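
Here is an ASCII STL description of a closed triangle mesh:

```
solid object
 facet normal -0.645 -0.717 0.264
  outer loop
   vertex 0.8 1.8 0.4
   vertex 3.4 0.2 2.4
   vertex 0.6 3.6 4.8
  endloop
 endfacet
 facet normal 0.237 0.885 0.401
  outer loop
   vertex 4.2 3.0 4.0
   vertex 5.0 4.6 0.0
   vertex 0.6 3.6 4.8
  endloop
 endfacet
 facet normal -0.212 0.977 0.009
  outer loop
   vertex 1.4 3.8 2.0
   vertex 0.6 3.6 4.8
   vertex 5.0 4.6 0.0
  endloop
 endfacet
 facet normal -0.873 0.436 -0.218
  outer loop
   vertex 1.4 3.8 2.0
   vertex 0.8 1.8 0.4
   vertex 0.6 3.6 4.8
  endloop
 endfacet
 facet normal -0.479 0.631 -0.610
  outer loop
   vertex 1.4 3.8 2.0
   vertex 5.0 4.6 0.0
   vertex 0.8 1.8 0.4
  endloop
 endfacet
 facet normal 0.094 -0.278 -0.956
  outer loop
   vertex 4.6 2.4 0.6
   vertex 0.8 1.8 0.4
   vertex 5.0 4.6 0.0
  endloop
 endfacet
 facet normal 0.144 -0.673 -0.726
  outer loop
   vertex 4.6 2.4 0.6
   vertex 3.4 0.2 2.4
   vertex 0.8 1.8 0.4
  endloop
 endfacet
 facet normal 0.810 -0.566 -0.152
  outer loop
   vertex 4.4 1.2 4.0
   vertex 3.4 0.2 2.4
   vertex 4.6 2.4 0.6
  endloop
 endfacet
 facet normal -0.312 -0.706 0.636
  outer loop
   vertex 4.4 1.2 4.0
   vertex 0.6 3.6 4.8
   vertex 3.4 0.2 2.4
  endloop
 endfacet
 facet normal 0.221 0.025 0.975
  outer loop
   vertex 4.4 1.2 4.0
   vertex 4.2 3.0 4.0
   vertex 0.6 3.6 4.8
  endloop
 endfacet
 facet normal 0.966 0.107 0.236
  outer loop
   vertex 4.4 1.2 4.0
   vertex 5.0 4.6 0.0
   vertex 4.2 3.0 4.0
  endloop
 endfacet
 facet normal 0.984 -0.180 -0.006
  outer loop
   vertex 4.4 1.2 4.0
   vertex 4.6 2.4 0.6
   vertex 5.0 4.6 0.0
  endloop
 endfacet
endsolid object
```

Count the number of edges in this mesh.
18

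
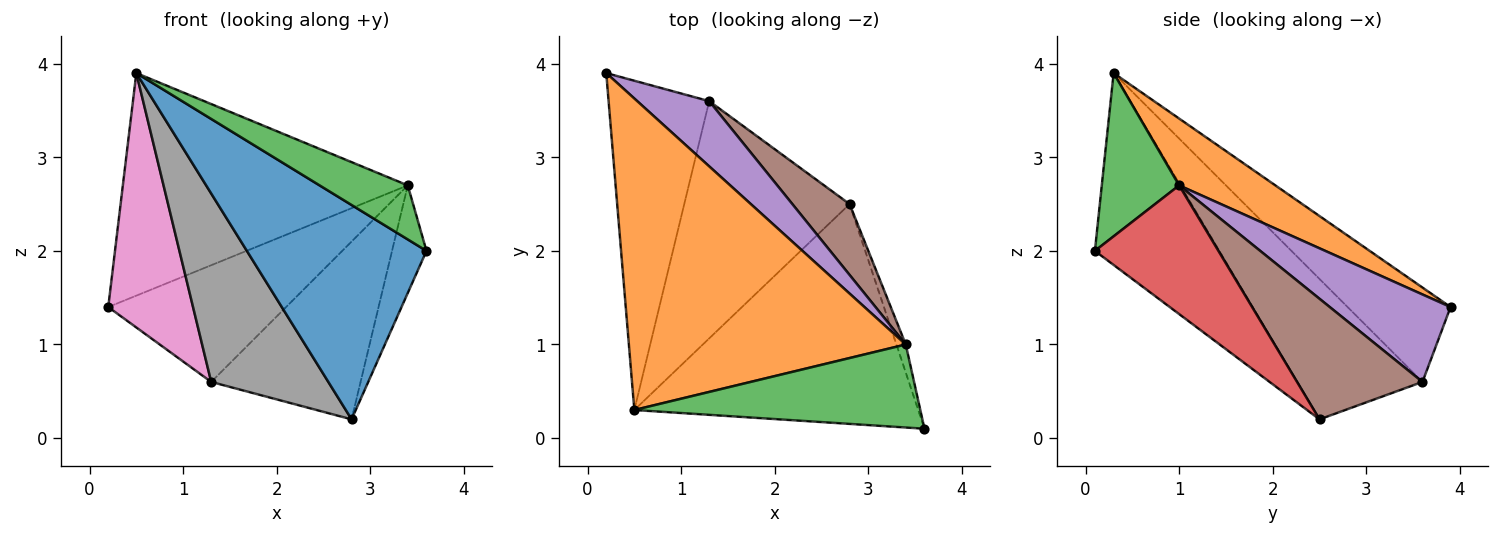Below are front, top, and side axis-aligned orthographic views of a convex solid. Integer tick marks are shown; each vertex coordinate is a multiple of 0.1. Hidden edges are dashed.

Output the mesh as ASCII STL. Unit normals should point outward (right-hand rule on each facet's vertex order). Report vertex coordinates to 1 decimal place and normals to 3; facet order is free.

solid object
 facet normal -0.436 -0.629 -0.644
  outer loop
   vertex 2.8 2.5 0.2
   vertex 3.6 0.1 2.0
   vertex 0.5 0.3 3.9
  endloop
 endfacet
 facet normal 0.193 0.570 0.798
  outer loop
   vertex 3.4 1.0 2.7
   vertex 0.2 3.9 1.4
   vertex 0.5 0.3 3.9
  endloop
 endfacet
 facet normal 0.432 -0.492 0.756
  outer loop
   vertex 3.4 1.0 2.7
   vertex 0.5 0.3 3.9
   vertex 3.6 0.1 2.0
  endloop
 endfacet
 facet normal 0.961 0.268 -0.070
  outer loop
   vertex 3.4 1.0 2.7
   vertex 3.6 0.1 2.0
   vertex 2.8 2.5 0.2
  endloop
 endfacet
 facet normal 0.510 0.751 0.420
  outer loop
   vertex 1.3 3.6 0.6
   vertex 0.2 3.9 1.4
   vertex 3.4 1.0 2.7
  endloop
 endfacet
 facet normal 0.615 0.733 0.292
  outer loop
   vertex 1.3 3.6 0.6
   vertex 3.4 1.0 2.7
   vertex 2.8 2.5 0.2
  endloop
 endfacet
 facet normal -0.596 -0.491 -0.635
  outer loop
   vertex 1.3 3.6 0.6
   vertex 0.5 0.3 3.9
   vertex 0.2 3.9 1.4
  endloop
 endfacet
 facet normal -0.554 -0.518 -0.652
  outer loop
   vertex 1.3 3.6 0.6
   vertex 2.8 2.5 0.2
   vertex 0.5 0.3 3.9
  endloop
 endfacet
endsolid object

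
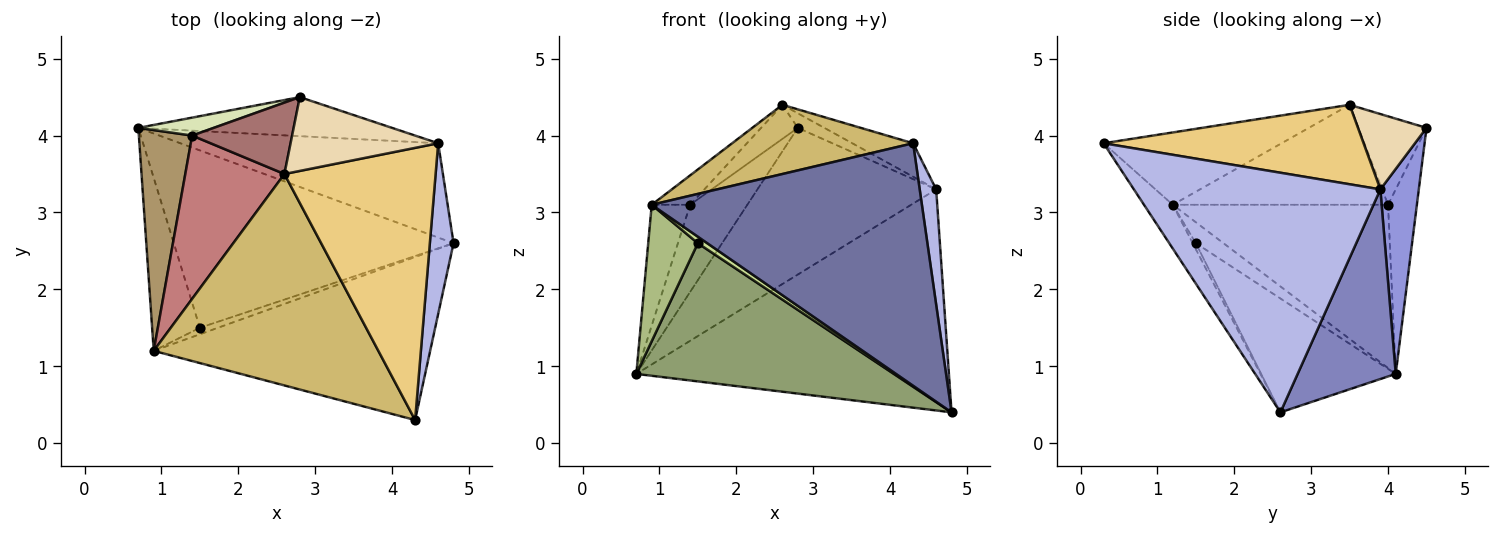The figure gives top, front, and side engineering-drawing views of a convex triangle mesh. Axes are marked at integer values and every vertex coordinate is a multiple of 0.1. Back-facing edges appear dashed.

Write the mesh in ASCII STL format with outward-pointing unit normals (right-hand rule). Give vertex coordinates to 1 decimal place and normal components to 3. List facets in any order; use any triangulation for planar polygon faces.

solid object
 facet normal -0.088 -0.827 -0.556
  outer loop
   vertex 0.9 1.2 3.1
   vertex 4.8 2.6 0.4
   vertex 4.3 0.3 3.9
  endloop
 endfacet
 facet normal 0.277 0.884 -0.377
  outer loop
   vertex 4.6 3.9 3.3
   vertex 4.8 2.6 0.4
   vertex 0.7 4.1 0.9
  endloop
 endfacet
 facet normal 0.203 0.946 -0.252
  outer loop
   vertex 4.6 3.9 3.3
   vertex 0.7 4.1 0.9
   vertex 2.8 4.5 4.1
  endloop
 endfacet
 facet normal 0.993 -0.066 0.098
  outer loop
   vertex 4.6 3.9 3.3
   vertex 4.3 0.3 3.9
   vertex 4.8 2.6 0.4
  endloop
 endfacet
 facet normal -0.306 -0.585 -0.751
  outer loop
   vertex 1.5 1.5 2.6
   vertex 0.7 4.1 0.9
   vertex 4.8 2.6 0.4
  endloop
 endfacet
 facet normal -0.326 -0.586 -0.742
  outer loop
   vertex 1.5 1.5 2.6
   vertex 0.9 1.2 3.1
   vertex 0.7 4.1 0.9
  endloop
 endfacet
 facet normal -0.229 -0.688 -0.688
  outer loop
   vertex 1.5 1.5 2.6
   vertex 4.8 2.6 0.4
   vertex 0.9 1.2 3.1
  endloop
 endfacet
 facet normal -0.443 0.878 0.181
  outer loop
   vertex 1.4 4.0 3.1
   vertex 2.8 4.5 4.1
   vertex 0.7 4.1 0.9
  endloop
 endfacet
 facet normal -0.937 0.167 0.306
  outer loop
   vertex 1.4 4.0 3.1
   vertex 0.7 4.1 0.9
   vertex 0.9 1.2 3.1
  endloop
 endfacet
 facet normal -0.293 -0.297 0.909
  outer loop
   vertex 2.6 3.5 4.4
   vertex 0.9 1.2 3.1
   vertex 4.3 0.3 3.9
  endloop
 endfacet
 facet normal 0.462 0.108 0.880
  outer loop
   vertex 2.6 3.5 4.4
   vertex 4.3 0.3 3.9
   vertex 4.6 3.9 3.3
  endloop
 endfacet
 facet normal 0.448 0.174 0.877
  outer loop
   vertex 2.6 3.5 4.4
   vertex 4.6 3.9 3.3
   vertex 2.8 4.5 4.1
  endloop
 endfacet
 facet normal -0.624 0.336 0.705
  outer loop
   vertex 2.6 3.5 4.4
   vertex 2.8 4.5 4.1
   vertex 1.4 4.0 3.1
  endloop
 endfacet
 facet normal -0.704 0.126 0.699
  outer loop
   vertex 2.6 3.5 4.4
   vertex 1.4 4.0 3.1
   vertex 0.9 1.2 3.1
  endloop
 endfacet
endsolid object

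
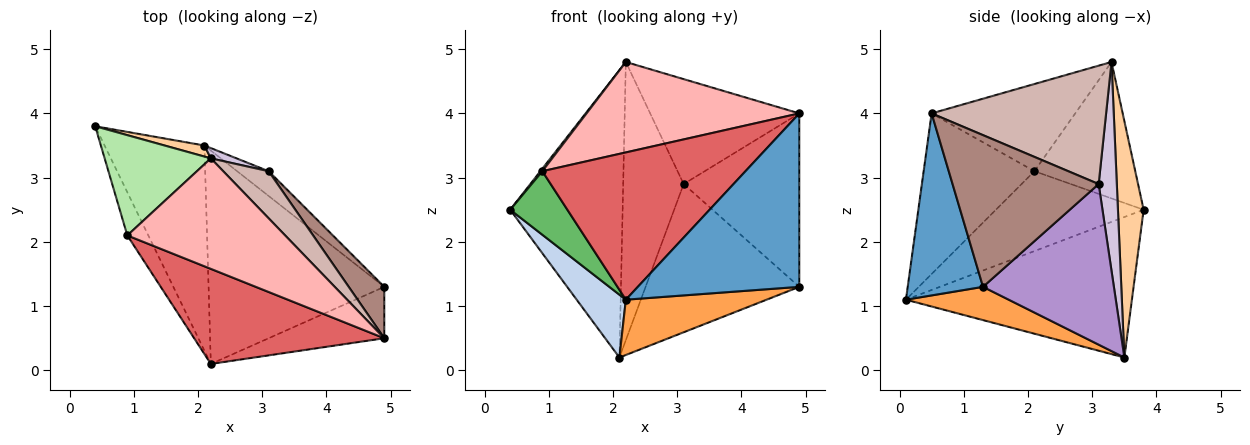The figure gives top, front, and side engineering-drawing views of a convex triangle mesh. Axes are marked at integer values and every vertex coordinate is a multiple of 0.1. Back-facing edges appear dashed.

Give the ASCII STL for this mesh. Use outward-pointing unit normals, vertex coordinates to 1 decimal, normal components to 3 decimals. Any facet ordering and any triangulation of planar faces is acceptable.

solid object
 facet normal 0.408 -0.875 -0.259
  outer loop
   vertex 4.9 0.5 4.0
   vertex 2.2 0.1 1.1
   vertex 4.9 1.3 1.3
  endloop
 endfacet
 facet normal -0.803 -0.175 -0.570
  outer loop
   vertex 2.1 3.5 0.2
   vertex 2.2 0.1 1.1
   vertex 0.4 3.8 2.5
  endloop
 endfacet
 facet normal 0.180 -0.247 -0.952
  outer loop
   vertex 2.1 3.5 0.2
   vertex 4.9 1.3 1.3
   vertex 2.2 0.1 1.1
  endloop
 endfacet
 facet normal 0.223 0.974 0.038
  outer loop
   vertex 2.1 3.5 0.2
   vertex 0.4 3.8 2.5
   vertex 2.2 3.3 4.8
  endloop
 endfacet
 facet normal -0.906 -0.350 -0.238
  outer loop
   vertex 0.9 2.1 3.1
   vertex 0.4 3.8 2.5
   vertex 2.2 0.1 1.1
  endloop
 endfacet
 facet normal -0.789 -0.015 0.614
  outer loop
   vertex 0.9 2.1 3.1
   vertex 2.2 3.3 4.8
   vertex 0.4 3.8 2.5
  endloop
 endfacet
 facet normal -0.416 -0.764 0.493
  outer loop
   vertex 0.9 2.1 3.1
   vertex 2.2 0.1 1.1
   vertex 4.9 0.5 4.0
  endloop
 endfacet
 facet normal -0.393 -0.582 0.712
  outer loop
   vertex 0.9 2.1 3.1
   vertex 4.9 0.5 4.0
   vertex 2.2 3.3 4.8
  endloop
 endfacet
 facet normal 0.643 0.755 -0.126
  outer loop
   vertex 3.1 3.1 2.9
   vertex 4.9 1.3 1.3
   vertex 2.1 3.5 0.2
  endloop
 endfacet
 facet normal 0.287 0.957 0.035
  outer loop
   vertex 3.1 3.1 2.9
   vertex 2.1 3.5 0.2
   vertex 2.2 3.3 4.8
  endloop
 endfacet
 facet normal 0.771 0.610 0.181
  outer loop
   vertex 3.1 3.1 2.9
   vertex 4.9 0.5 4.0
   vertex 4.9 1.3 1.3
  endloop
 endfacet
 facet normal 0.730 0.624 0.280
  outer loop
   vertex 3.1 3.1 2.9
   vertex 2.2 3.3 4.8
   vertex 4.9 0.5 4.0
  endloop
 endfacet
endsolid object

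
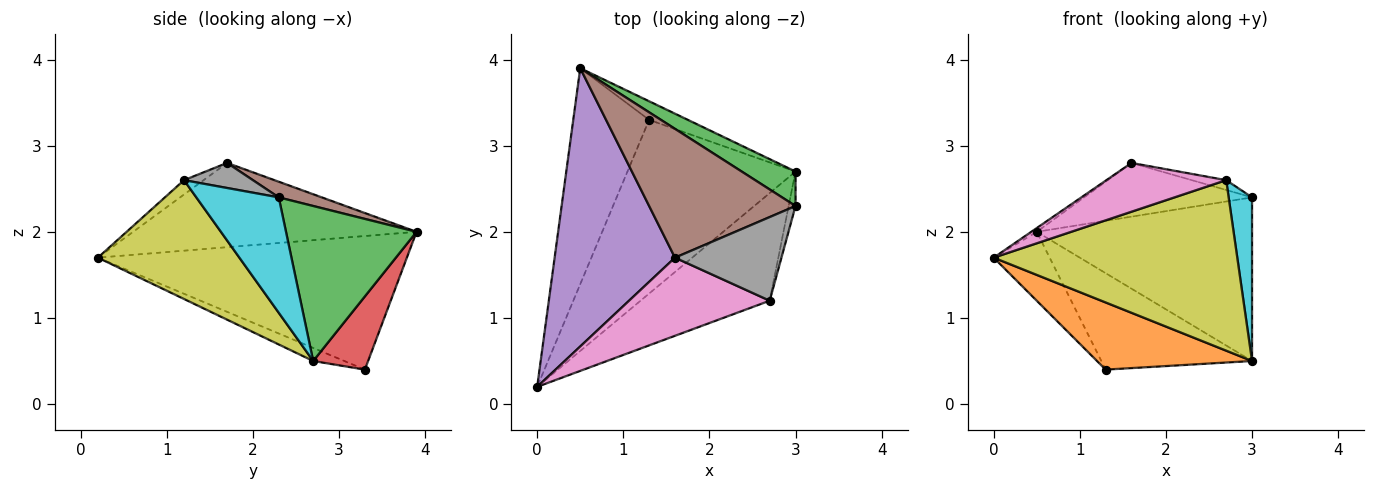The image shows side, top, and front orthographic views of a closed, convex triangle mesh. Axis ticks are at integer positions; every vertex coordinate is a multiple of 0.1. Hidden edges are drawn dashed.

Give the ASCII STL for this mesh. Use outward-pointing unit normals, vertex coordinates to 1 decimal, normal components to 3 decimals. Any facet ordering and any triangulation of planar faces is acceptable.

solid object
 facet normal -0.859 0.156 -0.488
  outer loop
   vertex 1.3 3.3 0.4
   vertex 0.0 0.2 1.7
   vertex 0.5 3.9 2.0
  endloop
 endfacet
 facet normal -0.072 -0.360 -0.930
  outer loop
   vertex 3.0 2.7 0.5
   vertex 0.0 0.2 1.7
   vertex 1.3 3.3 0.4
  endloop
 endfacet
 facet normal 0.510 0.842 0.177
  outer loop
   vertex 3.0 2.7 0.5
   vertex 0.5 3.9 2.0
   vertex 3.0 2.3 2.4
  endloop
 endfacet
 facet normal 0.337 0.925 -0.178
  outer loop
   vertex 3.0 2.7 0.5
   vertex 1.3 3.3 0.4
   vertex 0.5 3.9 2.0
  endloop
 endfacet
 facet normal -0.574 0.011 0.819
  outer loop
   vertex 1.6 1.7 2.8
   vertex 0.5 3.9 2.0
   vertex 0.0 0.2 1.7
  endloop
 endfacet
 facet normal 0.098 0.383 0.918
  outer loop
   vertex 1.6 1.7 2.8
   vertex 3.0 2.3 2.4
   vertex 0.5 3.9 2.0
  endloop
 endfacet
 facet normal -0.086 -0.528 0.845
  outer loop
   vertex 2.7 1.2 2.6
   vertex 1.6 1.7 2.8
   vertex 0.0 0.2 1.7
  endloop
 endfacet
 facet normal 0.228 0.114 0.967
  outer loop
   vertex 2.7 1.2 2.6
   vertex 3.0 2.3 2.4
   vertex 1.6 1.7 2.8
  endloop
 endfacet
 facet normal 0.441 -0.759 -0.479
  outer loop
   vertex 2.7 1.2 2.6
   vertex 0.0 0.2 1.7
   vertex 3.0 2.7 0.5
  endloop
 endfacet
 facet normal 0.960 -0.272 -0.057
  outer loop
   vertex 2.7 1.2 2.6
   vertex 3.0 2.7 0.5
   vertex 3.0 2.3 2.4
  endloop
 endfacet
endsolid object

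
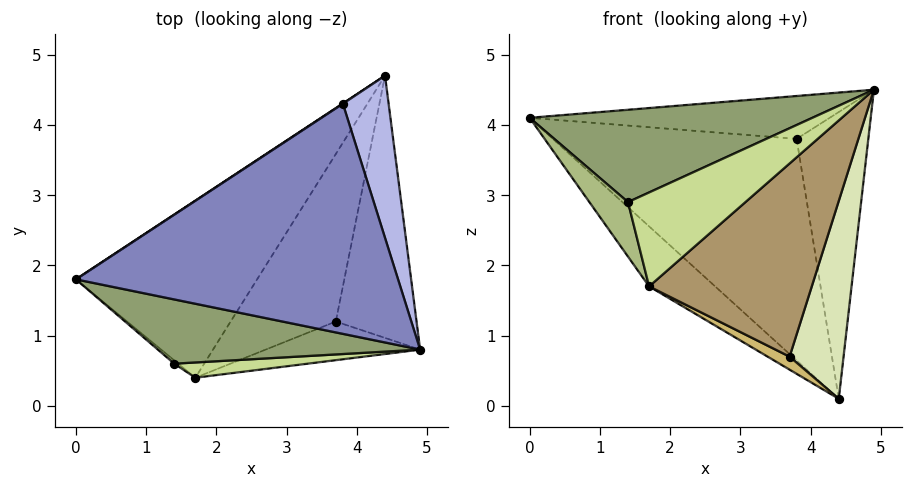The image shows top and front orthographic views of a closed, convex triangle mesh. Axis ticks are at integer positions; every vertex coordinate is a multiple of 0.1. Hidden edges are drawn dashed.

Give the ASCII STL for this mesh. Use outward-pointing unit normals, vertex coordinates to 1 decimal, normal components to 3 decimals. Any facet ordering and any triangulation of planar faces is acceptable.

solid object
 facet normal -0.731 0.219 -0.646
  outer loop
   vertex 1.7 0.4 1.7
   vertex 0.0 1.8 4.1
   vertex 4.4 4.7 0.1
  endloop
 endfacet
 facet normal -0.043 0.183 0.982
  outer loop
   vertex 3.8 4.3 3.8
   vertex 0.0 1.8 4.1
   vertex 4.9 0.8 4.5
  endloop
 endfacet
 facet normal -0.550 0.835 0.001
  outer loop
   vertex 3.8 4.3 3.8
   vertex 4.4 4.7 0.1
   vertex 0.0 1.8 4.1
  endloop
 endfacet
 facet normal 0.926 0.328 0.186
  outer loop
   vertex 3.8 4.3 3.8
   vertex 4.9 0.8 4.5
   vertex 4.4 4.7 0.1
  endloop
 endfacet
 facet normal -0.209 -0.803 0.558
  outer loop
   vertex 1.4 0.6 2.9
   vertex 4.9 0.8 4.5
   vertex 0.0 1.8 4.1
  endloop
 endfacet
 facet normal -0.672 -0.739 -0.045
  outer loop
   vertex 1.4 0.6 2.9
   vertex 0.0 1.8 4.1
   vertex 1.7 0.4 1.7
  endloop
 endfacet
 facet normal -0.017 -0.987 0.160
  outer loop
   vertex 1.4 0.6 2.9
   vertex 1.7 0.4 1.7
   vertex 4.9 0.8 4.5
  endloop
 endfacet
 facet normal 0.919 -0.238 -0.315
  outer loop
   vertex 3.7 1.2 0.7
   vertex 4.4 4.7 0.1
   vertex 4.9 0.8 4.5
  endloop
 endfacet
 facet normal 0.282 -0.941 -0.188
  outer loop
   vertex 3.7 1.2 0.7
   vertex 4.9 0.8 4.5
   vertex 1.7 0.4 1.7
  endloop
 endfacet
 facet normal -0.424 -0.070 -0.903
  outer loop
   vertex 3.7 1.2 0.7
   vertex 1.7 0.4 1.7
   vertex 4.4 4.7 0.1
  endloop
 endfacet
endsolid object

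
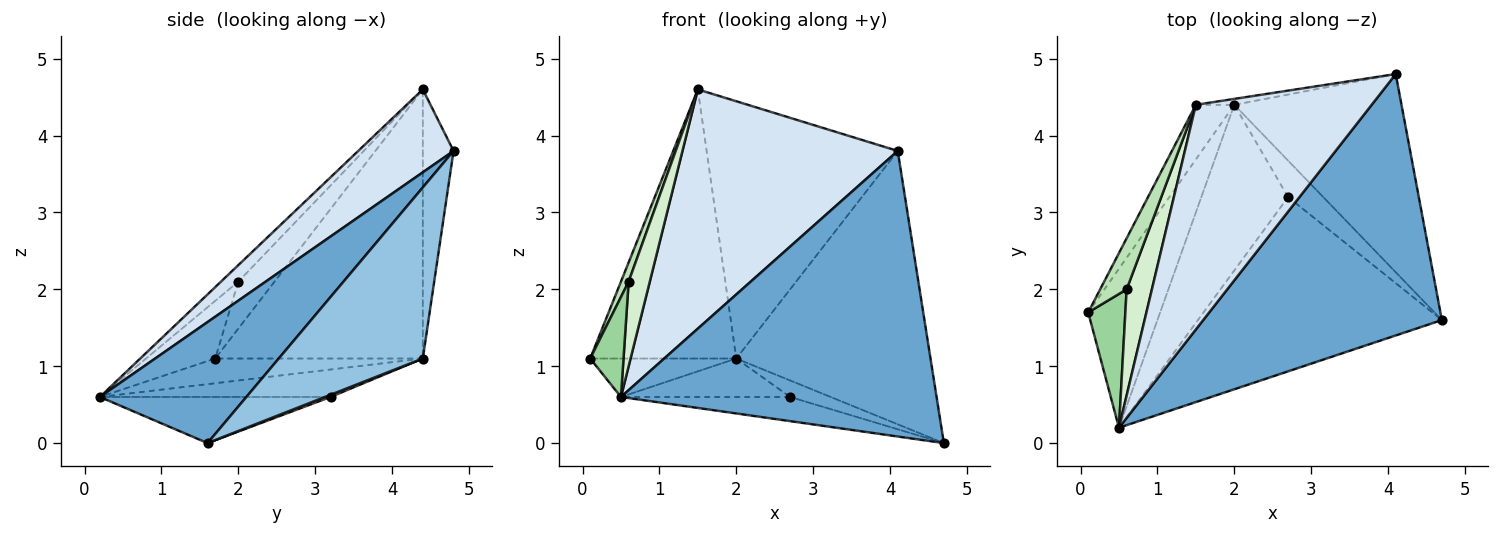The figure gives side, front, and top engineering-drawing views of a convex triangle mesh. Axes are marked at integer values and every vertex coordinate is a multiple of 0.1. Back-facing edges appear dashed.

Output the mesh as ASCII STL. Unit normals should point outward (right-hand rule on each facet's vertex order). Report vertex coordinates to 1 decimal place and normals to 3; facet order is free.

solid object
 facet normal 0.324 -0.698 0.639
  outer loop
   vertex 0.5 0.2 0.6
   vertex 4.7 1.6 0.0
   vertex 4.1 4.8 3.8
  endloop
 endfacet
 facet normal 0.515 0.694 -0.503
  outer loop
   vertex 2.0 4.4 1.1
   vertex 4.1 4.8 3.8
   vertex 4.7 1.6 0.0
  endloop
 endfacet
 facet normal -0.317 0.223 -0.922
  outer loop
   vertex 2.0 4.4 1.1
   vertex 0.5 0.2 0.6
   vertex 0.1 1.7 1.1
  endloop
 endfacet
 facet normal 0.307 -0.694 0.652
  outer loop
   vertex 1.5 4.4 4.6
   vertex 0.5 0.2 0.6
   vertex 4.1 4.8 3.8
  endloop
 endfacet
 facet normal -0.812 0.572 -0.116
  outer loop
   vertex 1.5 4.4 4.6
   vertex 2.0 4.4 1.1
   vertex 0.1 1.7 1.1
  endloop
 endfacet
 facet normal -0.159 0.987 -0.023
  outer loop
   vertex 1.5 4.4 4.6
   vertex 4.1 4.8 3.8
   vertex 2.0 4.4 1.1
  endloop
 endfacet
 facet normal -0.184 0.135 -0.974
  outer loop
   vertex 2.7 3.2 0.6
   vertex 4.7 1.6 0.0
   vertex 0.5 0.2 0.6
  endloop
 endfacet
 facet normal 0.057 0.412 -0.909
  outer loop
   vertex 2.7 3.2 0.6
   vertex 2.0 4.4 1.1
   vertex 4.7 1.6 0.0
  endloop
 endfacet
 facet normal -0.295 0.216 -0.931
  outer loop
   vertex 2.7 3.2 0.6
   vertex 0.5 0.2 0.6
   vertex 2.0 4.4 1.1
  endloop
 endfacet
 facet normal -0.779 -0.375 0.502
  outer loop
   vertex 0.6 2.0 2.1
   vertex 0.1 1.7 1.1
   vertex 0.5 0.2 0.6
  endloop
 endfacet
 facet normal -0.857 -0.182 0.483
  outer loop
   vertex 0.6 2.0 2.1
   vertex 1.5 4.4 4.6
   vertex 0.1 1.7 1.1
  endloop
 endfacet
 facet normal -0.454 -0.555 0.697
  outer loop
   vertex 0.6 2.0 2.1
   vertex 0.5 0.2 0.6
   vertex 1.5 4.4 4.6
  endloop
 endfacet
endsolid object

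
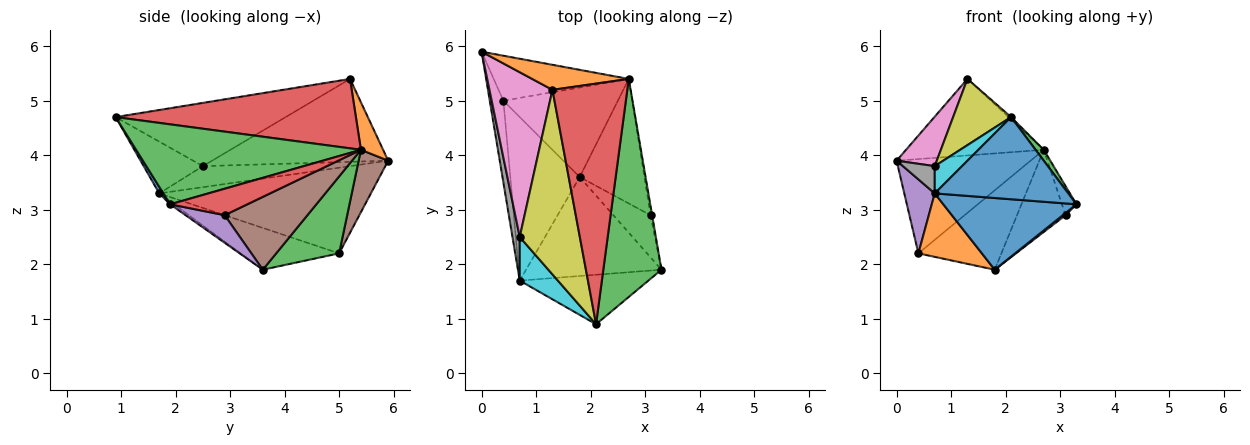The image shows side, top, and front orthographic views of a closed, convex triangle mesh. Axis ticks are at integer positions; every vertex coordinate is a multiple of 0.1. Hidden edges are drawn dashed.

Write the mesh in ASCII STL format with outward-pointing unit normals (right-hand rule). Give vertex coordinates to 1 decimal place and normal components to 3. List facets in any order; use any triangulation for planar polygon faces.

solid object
 facet normal 0.026 -0.856 -0.516
  outer loop
   vertex 0.7 1.7 3.3
   vertex 3.3 1.9 3.1
   vertex 2.1 0.9 4.7
  endloop
 endfacet
 facet normal 0.151 0.939 0.307
  outer loop
   vertex 2.7 5.4 4.1
   vertex 0.0 5.9 3.9
   vertex 1.3 5.2 5.4
  endloop
 endfacet
 facet normal 0.808 -0.029 0.588
  outer loop
   vertex 2.7 5.4 4.1
   vertex 2.1 0.9 4.7
   vertex 3.3 1.9 3.1
  endloop
 endfacet
 facet normal 0.680 0.007 0.733
  outer loop
   vertex 2.7 5.4 4.1
   vertex 1.3 5.2 5.4
   vertex 2.1 0.9 4.7
  endloop
 endfacet
 facet normal -0.978 -0.141 -0.156
  outer loop
   vertex 0.4 5.0 2.2
   vertex 0.7 1.7 3.3
   vertex 0.0 5.9 3.9
  endloop
 endfacet
 facet normal 0.195 0.885 -0.423
  outer loop
   vertex 0.4 5.0 2.2
   vertex 0.0 5.9 3.9
   vertex 2.7 5.4 4.1
  endloop
 endfacet
 facet normal -0.783 -0.179 0.595
  outer loop
   vertex 0.7 2.5 3.8
   vertex 1.3 5.2 5.4
   vertex 0.0 5.9 3.9
  endloop
 endfacet
 facet normal -0.926 -0.200 0.320
  outer loop
   vertex 0.7 2.5 3.8
   vertex 0.0 5.9 3.9
   vertex 0.7 1.7 3.3
  endloop
 endfacet
 facet normal -0.704 -0.240 0.669
  outer loop
   vertex 0.7 2.5 3.8
   vertex 2.1 0.9 4.7
   vertex 1.3 5.2 5.4
  endloop
 endfacet
 facet normal -0.755 -0.348 0.556
  outer loop
   vertex 0.7 2.5 3.8
   vertex 0.7 1.7 3.3
   vertex 2.1 0.9 4.7
  endloop
 endfacet
 facet normal -0.017 -0.587 -0.810
  outer loop
   vertex 1.8 3.6 1.9
   vertex 3.3 1.9 3.1
   vertex 0.7 1.7 3.3
  endloop
 endfacet
 facet normal -0.490 -0.315 -0.813
  outer loop
   vertex 1.8 3.6 1.9
   vertex 0.7 1.7 3.3
   vertex 0.4 5.0 2.2
  endloop
 endfacet
 facet normal 0.449 0.593 -0.669
  outer loop
   vertex 1.8 3.6 1.9
   vertex 0.4 5.0 2.2
   vertex 2.7 5.4 4.1
  endloop
 endfacet
 facet normal 0.981 0.185 -0.058
  outer loop
   vertex 3.1 2.9 2.9
   vertex 2.7 5.4 4.1
   vertex 3.3 1.9 3.1
  endloop
 endfacet
 facet normal 0.595 -0.042 -0.803
  outer loop
   vertex 3.1 2.9 2.9
   vertex 3.3 1.9 3.1
   vertex 1.8 3.6 1.9
  endloop
 endfacet
 facet normal 0.684 0.402 -0.609
  outer loop
   vertex 3.1 2.9 2.9
   vertex 1.8 3.6 1.9
   vertex 2.7 5.4 4.1
  endloop
 endfacet
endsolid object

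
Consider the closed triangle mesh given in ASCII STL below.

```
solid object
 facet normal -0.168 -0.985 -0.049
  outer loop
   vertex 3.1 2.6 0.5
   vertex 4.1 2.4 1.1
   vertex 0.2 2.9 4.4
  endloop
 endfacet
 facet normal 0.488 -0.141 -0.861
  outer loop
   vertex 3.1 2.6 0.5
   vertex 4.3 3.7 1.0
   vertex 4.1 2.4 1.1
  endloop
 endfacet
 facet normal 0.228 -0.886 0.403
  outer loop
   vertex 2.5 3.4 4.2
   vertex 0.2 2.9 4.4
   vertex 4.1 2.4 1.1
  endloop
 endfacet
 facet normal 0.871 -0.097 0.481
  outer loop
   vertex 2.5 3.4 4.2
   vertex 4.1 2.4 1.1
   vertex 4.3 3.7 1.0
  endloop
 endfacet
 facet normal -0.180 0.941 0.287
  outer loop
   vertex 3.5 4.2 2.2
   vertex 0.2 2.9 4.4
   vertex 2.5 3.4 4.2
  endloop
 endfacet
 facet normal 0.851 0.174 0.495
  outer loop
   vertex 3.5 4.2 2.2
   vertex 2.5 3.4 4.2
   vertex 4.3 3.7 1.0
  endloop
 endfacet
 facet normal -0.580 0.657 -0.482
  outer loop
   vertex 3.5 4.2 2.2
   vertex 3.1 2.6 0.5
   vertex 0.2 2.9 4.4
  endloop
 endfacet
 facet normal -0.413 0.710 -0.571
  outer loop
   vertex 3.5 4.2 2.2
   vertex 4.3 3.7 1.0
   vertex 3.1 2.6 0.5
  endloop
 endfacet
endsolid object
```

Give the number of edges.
12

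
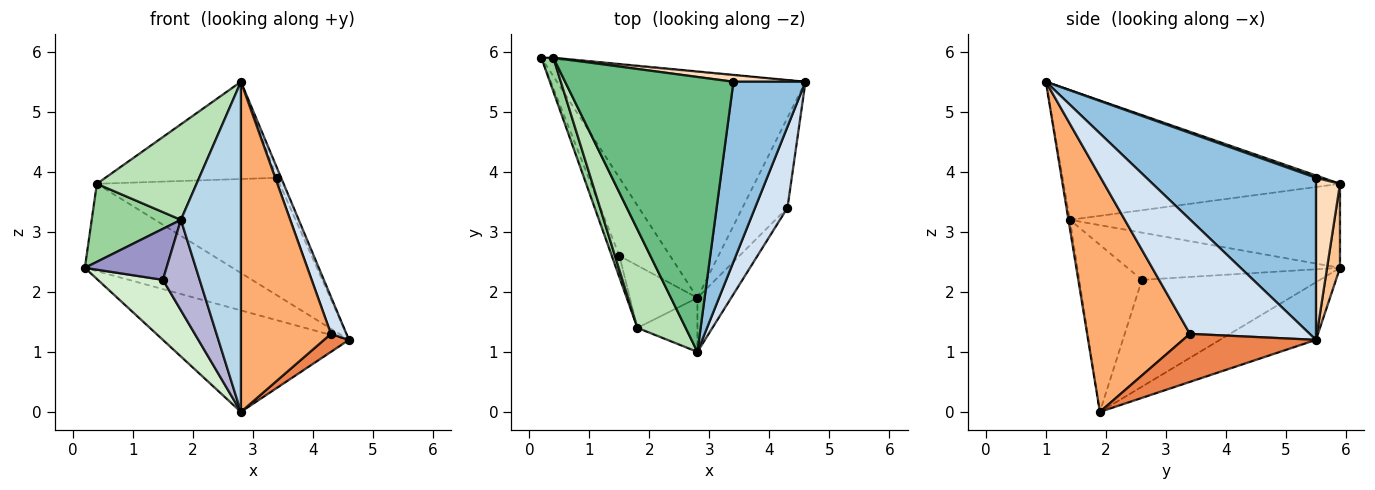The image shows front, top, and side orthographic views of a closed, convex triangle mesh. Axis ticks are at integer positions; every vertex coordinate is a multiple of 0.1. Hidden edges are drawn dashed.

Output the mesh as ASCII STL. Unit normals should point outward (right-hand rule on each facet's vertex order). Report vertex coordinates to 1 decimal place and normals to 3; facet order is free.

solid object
 facet normal -0.207 0.401 -0.892
  outer loop
   vertex 2.8 1.9 0.0
   vertex 0.2 5.9 2.4
   vertex 4.6 5.5 1.2
  endloop
 endfacet
 facet normal 0.914 0.023 0.406
  outer loop
   vertex 3.4 5.5 3.9
   vertex 2.8 1.0 5.5
   vertex 4.6 5.5 1.2
  endloop
 endfacet
 facet normal -0.023 -0.987 -0.161
  outer loop
   vertex 1.8 1.4 3.2
   vertex 2.8 1.9 0.0
   vertex 2.8 1.0 5.5
  endloop
 endfacet
 facet normal 0.955 -0.124 0.270
  outer loop
   vertex 4.3 3.4 1.3
   vertex 4.6 5.5 1.2
   vertex 2.8 1.0 5.5
  endloop
 endfacet
 facet normal 0.723 -0.136 -0.678
  outer loop
   vertex 4.3 3.4 1.3
   vertex 2.8 1.9 0.0
   vertex 4.6 5.5 1.2
  endloop
 endfacet
 facet normal 0.748 -0.655 -0.107
  outer loop
   vertex 4.3 3.4 1.3
   vertex 2.8 1.0 5.5
   vertex 2.8 1.9 0.0
  endloop
 endfacet
 facet normal 0.087 0.996 -0.012
  outer loop
   vertex 0.4 5.9 3.8
   vertex 4.6 5.5 1.2
   vertex 0.2 5.9 2.4
  endloop
 endfacet
 facet normal 0.130 0.990 0.058
  outer loop
   vertex 0.4 5.9 3.8
   vertex 3.4 5.5 3.9
   vertex 4.6 5.5 1.2
  endloop
 endfacet
 facet normal 0.013 0.333 0.943
  outer loop
   vertex 0.4 5.9 3.8
   vertex 2.8 1.0 5.5
   vertex 3.4 5.5 3.9
  endloop
 endfacet
 facet normal -0.941 -0.311 0.134
  outer loop
   vertex 0.4 5.9 3.8
   vertex 0.2 5.9 2.4
   vertex 1.8 1.4 3.2
  endloop
 endfacet
 facet normal -0.888 -0.320 0.330
  outer loop
   vertex 0.4 5.9 3.8
   vertex 1.8 1.4 3.2
   vertex 2.8 1.0 5.5
  endloop
 endfacet
 facet normal -0.858 -0.313 -0.407
  outer loop
   vertex 1.5 2.6 2.2
   vertex 0.2 5.9 2.4
   vertex 2.8 1.9 0.0
  endloop
 endfacet
 facet normal -0.923 -0.355 -0.149
  outer loop
   vertex 1.5 2.6 2.2
   vertex 1.8 1.4 3.2
   vertex 0.2 5.9 2.4
  endloop
 endfacet
 facet normal -0.814 -0.478 -0.329
  outer loop
   vertex 1.5 2.6 2.2
   vertex 2.8 1.9 0.0
   vertex 1.8 1.4 3.2
  endloop
 endfacet
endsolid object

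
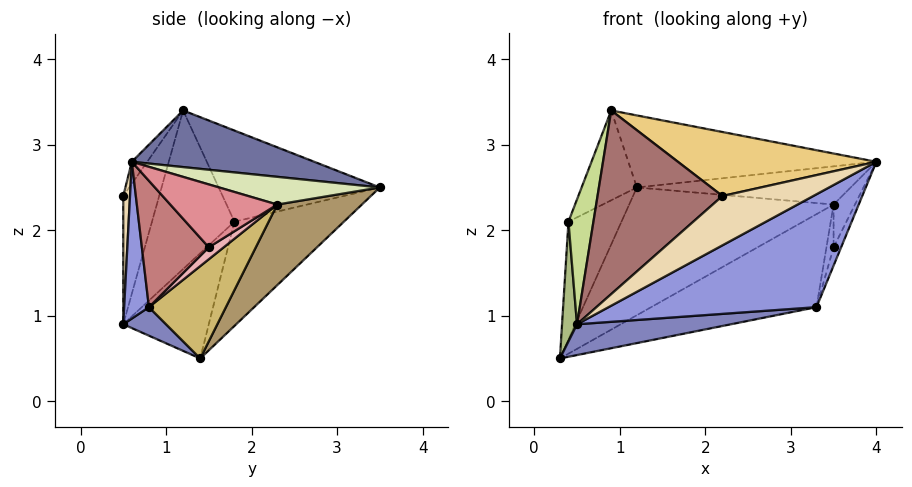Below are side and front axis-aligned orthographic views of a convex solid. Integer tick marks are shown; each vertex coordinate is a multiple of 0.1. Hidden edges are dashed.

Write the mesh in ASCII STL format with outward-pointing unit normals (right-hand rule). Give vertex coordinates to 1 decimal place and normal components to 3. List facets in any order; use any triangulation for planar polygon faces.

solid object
 facet normal 0.240 0.326 0.914
  outer loop
   vertex 0.9 1.2 3.4
   vertex 4.0 0.6 2.8
   vertex 1.2 3.5 2.5
  endloop
 endfacet
 facet normal 0.107 -0.384 -0.917
  outer loop
   vertex 0.5 0.5 0.9
   vertex 0.3 1.4 0.5
   vertex 3.3 0.8 1.1
  endloop
 endfacet
 facet normal 0.117 -0.980 -0.163
  outer loop
   vertex 0.5 0.5 0.9
   vertex 3.3 0.8 1.1
   vertex 4.0 0.6 2.8
  endloop
 endfacet
 facet normal -0.899 0.435 -0.053
  outer loop
   vertex 0.4 1.8 2.1
   vertex 1.2 3.5 2.5
   vertex 0.3 1.4 0.5
  endloop
 endfacet
 facet normal -0.841 0.289 0.457
  outer loop
   vertex 0.4 1.8 2.1
   vertex 0.9 1.2 3.4
   vertex 1.2 3.5 2.5
  endloop
 endfacet
 facet normal -0.980 -0.171 0.104
  outer loop
   vertex 0.4 1.8 2.1
   vertex 0.3 1.4 0.5
   vertex 0.5 0.5 0.9
  endloop
 endfacet
 facet normal -0.932 -0.282 0.228
  outer loop
   vertex 0.4 1.8 2.1
   vertex 0.5 0.5 0.9
   vertex 0.9 1.2 3.4
  endloop
 endfacet
 facet normal 0.257 0.341 0.904
  outer loop
   vertex 3.5 2.3 2.3
   vertex 1.2 3.5 2.5
   vertex 4.0 0.6 2.8
  endloop
 endfacet
 facet normal 0.252 0.609 -0.752
  outer loop
   vertex 3.5 2.3 2.3
   vertex 0.3 1.4 0.5
   vertex 1.2 3.5 2.5
  endloop
 endfacet
 facet normal 0.270 0.579 -0.769
  outer loop
   vertex 3.5 2.3 2.3
   vertex 3.3 0.8 1.1
   vertex 0.3 1.4 0.5
  endloop
 endfacet
 facet normal -0.066 -0.856 0.513
  outer loop
   vertex 2.2 0.5 2.4
   vertex 4.0 0.6 2.8
   vertex 0.9 1.2 3.4
  endloop
 endfacet
 facet normal 0.074 -0.994 -0.084
  outer loop
   vertex 2.2 0.5 2.4
   vertex 0.5 0.5 0.9
   vertex 4.0 0.6 2.8
  endloop
 endfacet
 facet normal -0.264 -0.917 0.299
  outer loop
   vertex 2.2 0.5 2.4
   vertex 0.9 1.2 3.4
   vertex 0.5 0.5 0.9
  endloop
 endfacet
 facet normal 0.924 0.104 -0.368
  outer loop
   vertex 3.5 1.5 1.8
   vertex 4.0 0.6 2.8
   vertex 3.3 0.8 1.1
  endloop
 endfacet
 facet normal 0.936 0.187 -0.299
  outer loop
   vertex 3.5 1.5 1.8
   vertex 3.5 2.3 2.3
   vertex 4.0 0.6 2.8
  endloop
 endfacet
 facet normal 0.744 0.354 -0.567
  outer loop
   vertex 3.5 1.5 1.8
   vertex 3.3 0.8 1.1
   vertex 3.5 2.3 2.3
  endloop
 endfacet
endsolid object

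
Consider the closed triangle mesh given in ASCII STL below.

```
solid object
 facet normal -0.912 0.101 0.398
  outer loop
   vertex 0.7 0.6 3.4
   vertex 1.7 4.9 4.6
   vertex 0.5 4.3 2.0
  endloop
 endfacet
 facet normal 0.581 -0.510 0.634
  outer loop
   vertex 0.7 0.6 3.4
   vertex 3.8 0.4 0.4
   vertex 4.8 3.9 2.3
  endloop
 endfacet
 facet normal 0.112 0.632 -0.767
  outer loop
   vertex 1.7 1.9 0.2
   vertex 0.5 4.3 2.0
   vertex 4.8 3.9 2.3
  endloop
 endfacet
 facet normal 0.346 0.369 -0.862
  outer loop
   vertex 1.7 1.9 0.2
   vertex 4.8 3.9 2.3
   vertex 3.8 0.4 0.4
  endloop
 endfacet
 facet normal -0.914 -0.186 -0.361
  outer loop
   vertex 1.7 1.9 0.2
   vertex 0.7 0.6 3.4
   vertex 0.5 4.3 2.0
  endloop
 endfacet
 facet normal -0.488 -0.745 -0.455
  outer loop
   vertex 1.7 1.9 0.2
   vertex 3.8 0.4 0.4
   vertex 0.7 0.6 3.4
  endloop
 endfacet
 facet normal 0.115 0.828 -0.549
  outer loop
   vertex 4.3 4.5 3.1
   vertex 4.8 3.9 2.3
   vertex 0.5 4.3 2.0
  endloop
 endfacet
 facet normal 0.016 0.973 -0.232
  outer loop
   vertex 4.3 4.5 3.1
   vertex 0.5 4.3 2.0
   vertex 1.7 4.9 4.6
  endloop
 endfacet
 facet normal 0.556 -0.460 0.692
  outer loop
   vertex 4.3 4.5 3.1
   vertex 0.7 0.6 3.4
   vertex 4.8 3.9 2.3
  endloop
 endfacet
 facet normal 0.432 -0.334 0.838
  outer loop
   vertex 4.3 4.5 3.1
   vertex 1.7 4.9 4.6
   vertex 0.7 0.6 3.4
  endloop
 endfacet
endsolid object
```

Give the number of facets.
10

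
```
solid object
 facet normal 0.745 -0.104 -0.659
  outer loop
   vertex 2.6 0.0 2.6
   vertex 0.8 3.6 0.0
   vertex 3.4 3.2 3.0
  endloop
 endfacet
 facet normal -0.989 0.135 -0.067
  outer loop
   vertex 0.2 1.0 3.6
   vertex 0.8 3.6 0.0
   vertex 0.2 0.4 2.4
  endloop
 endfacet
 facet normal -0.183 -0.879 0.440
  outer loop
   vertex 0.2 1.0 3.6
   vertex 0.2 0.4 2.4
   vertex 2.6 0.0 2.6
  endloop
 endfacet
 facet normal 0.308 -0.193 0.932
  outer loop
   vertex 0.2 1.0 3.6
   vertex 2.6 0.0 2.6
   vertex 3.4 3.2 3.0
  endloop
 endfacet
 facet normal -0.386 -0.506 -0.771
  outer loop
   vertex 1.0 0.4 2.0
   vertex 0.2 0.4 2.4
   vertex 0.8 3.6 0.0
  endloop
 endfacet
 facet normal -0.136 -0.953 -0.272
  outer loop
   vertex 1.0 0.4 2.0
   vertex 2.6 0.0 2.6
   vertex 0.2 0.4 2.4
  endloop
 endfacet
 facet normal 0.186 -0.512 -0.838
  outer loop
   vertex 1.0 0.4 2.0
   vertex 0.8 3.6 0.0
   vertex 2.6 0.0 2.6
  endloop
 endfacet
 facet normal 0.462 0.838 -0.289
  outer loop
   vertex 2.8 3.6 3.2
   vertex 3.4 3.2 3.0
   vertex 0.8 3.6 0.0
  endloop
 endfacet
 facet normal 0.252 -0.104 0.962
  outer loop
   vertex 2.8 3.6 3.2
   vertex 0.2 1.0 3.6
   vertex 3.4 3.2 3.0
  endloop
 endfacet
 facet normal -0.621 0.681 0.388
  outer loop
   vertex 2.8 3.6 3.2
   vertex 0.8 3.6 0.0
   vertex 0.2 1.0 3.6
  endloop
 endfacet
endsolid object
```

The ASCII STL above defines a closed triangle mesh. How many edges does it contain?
15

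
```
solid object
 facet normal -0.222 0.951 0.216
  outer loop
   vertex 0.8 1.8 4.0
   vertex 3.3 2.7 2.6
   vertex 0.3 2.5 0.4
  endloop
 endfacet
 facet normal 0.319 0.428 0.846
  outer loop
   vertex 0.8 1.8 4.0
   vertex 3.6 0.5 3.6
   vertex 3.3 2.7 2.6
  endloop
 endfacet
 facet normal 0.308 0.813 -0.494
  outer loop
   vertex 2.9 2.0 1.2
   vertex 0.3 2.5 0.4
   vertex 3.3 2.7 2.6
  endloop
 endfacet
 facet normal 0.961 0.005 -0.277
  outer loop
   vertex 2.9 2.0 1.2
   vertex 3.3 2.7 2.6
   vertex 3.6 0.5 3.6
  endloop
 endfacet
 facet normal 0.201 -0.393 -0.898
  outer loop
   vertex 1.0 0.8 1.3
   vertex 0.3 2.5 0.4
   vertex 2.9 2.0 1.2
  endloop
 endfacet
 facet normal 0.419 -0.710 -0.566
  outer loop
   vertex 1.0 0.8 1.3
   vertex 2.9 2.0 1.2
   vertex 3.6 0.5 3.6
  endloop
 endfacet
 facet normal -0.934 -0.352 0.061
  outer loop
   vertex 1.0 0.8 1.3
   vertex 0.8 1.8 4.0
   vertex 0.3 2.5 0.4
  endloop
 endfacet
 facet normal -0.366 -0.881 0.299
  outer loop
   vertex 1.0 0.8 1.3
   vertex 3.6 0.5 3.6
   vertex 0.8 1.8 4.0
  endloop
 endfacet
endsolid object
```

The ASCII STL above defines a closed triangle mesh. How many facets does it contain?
8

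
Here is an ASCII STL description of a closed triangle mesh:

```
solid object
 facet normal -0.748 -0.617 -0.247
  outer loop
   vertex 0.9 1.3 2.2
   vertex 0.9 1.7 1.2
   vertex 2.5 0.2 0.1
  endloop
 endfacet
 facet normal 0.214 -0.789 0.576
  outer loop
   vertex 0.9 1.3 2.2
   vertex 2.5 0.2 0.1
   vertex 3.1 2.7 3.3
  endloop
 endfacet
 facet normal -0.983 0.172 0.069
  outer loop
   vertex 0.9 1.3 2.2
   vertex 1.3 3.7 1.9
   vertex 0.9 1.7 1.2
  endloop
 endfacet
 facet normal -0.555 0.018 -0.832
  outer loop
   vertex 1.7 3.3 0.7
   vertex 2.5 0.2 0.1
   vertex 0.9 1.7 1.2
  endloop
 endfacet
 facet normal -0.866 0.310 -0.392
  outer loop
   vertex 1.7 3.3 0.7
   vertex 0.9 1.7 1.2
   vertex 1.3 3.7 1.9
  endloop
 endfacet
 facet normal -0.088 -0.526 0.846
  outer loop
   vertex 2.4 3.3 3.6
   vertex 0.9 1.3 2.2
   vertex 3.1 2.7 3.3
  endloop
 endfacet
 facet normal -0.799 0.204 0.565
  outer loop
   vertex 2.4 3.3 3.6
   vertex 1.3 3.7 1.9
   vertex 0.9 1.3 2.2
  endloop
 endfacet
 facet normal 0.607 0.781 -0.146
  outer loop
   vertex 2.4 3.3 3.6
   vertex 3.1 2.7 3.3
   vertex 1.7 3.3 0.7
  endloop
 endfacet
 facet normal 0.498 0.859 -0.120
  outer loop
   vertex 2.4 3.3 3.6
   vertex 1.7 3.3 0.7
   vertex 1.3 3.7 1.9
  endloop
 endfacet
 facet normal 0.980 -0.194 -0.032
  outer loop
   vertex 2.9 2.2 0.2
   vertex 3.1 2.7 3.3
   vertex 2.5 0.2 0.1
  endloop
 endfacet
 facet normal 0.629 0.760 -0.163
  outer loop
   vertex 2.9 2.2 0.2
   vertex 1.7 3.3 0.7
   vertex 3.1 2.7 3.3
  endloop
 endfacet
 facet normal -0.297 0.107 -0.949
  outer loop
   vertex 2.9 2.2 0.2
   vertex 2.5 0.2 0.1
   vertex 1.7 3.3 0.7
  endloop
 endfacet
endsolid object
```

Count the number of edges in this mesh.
18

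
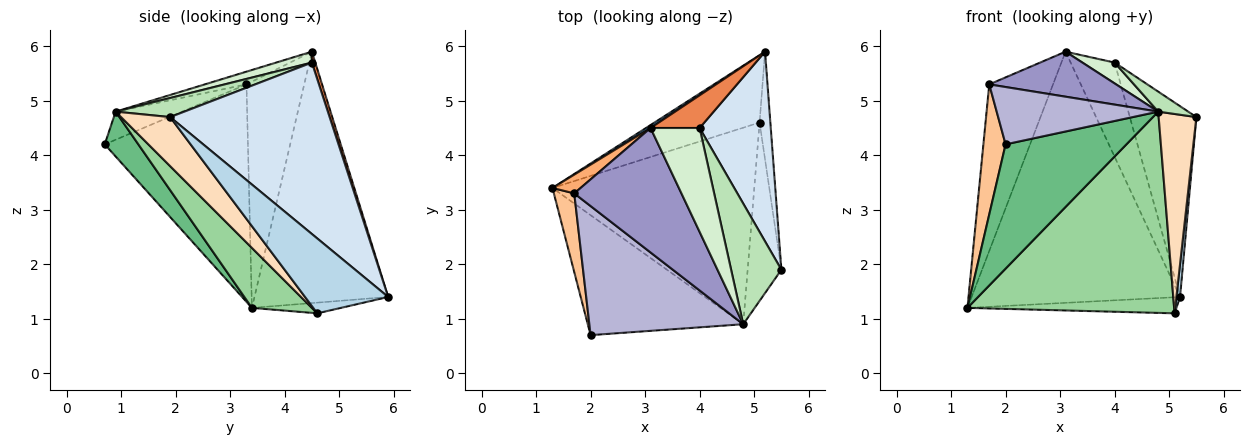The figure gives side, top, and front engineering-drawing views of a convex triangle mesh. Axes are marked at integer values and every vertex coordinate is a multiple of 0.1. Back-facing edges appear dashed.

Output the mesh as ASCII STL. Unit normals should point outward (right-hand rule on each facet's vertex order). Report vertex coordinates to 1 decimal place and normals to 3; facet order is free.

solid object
 facet normal -0.540 0.842 0.010
  outer loop
   vertex 3.1 4.5 5.9
   vertex 5.2 5.9 1.4
   vertex 1.3 3.4 1.2
  endloop
 endfacet
 facet normal -0.098 0.231 -0.968
  outer loop
   vertex 5.1 4.6 1.1
   vertex 1.3 3.4 1.2
   vertex 5.2 5.9 1.4
  endloop
 endfacet
 facet normal 0.989 -0.043 -0.142
  outer loop
   vertex 5.1 4.6 1.1
   vertex 5.2 5.9 1.4
   vertex 5.5 1.9 4.7
  endloop
 endfacet
 facet normal 0.862 0.360 0.358
  outer loop
   vertex 4.0 4.5 5.7
   vertex 5.5 1.9 4.7
   vertex 5.2 5.9 1.4
  endloop
 endfacet
 facet normal 0.073 0.942 0.327
  outer loop
   vertex 4.0 4.5 5.7
   vertex 5.2 5.9 1.4
   vertex 3.1 4.5 5.9
  endloop
 endfacet
 facet normal -0.669 0.739 0.083
  outer loop
   vertex 1.7 3.3 5.3
   vertex 3.1 4.5 5.9
   vertex 1.3 3.4 1.2
  endloop
 endfacet
 facet normal -0.984 -0.153 0.092
  outer loop
   vertex 1.7 3.3 5.3
   vertex 1.3 3.4 1.2
   vertex 2.0 0.7 4.2
  endloop
 endfacet
 facet normal 0.696 -0.535 -0.479
  outer loop
   vertex 4.8 0.9 4.8
   vertex 5.1 4.6 1.1
   vertex 5.5 1.9 4.7
  endloop
 endfacet
 facet normal 0.196 -0.706 -0.681
  outer loop
   vertex 4.8 0.9 4.8
   vertex 2.0 0.7 4.2
   vertex 1.3 3.4 1.2
  endloop
 endfacet
 facet normal 0.203 -0.701 -0.684
  outer loop
   vertex 4.8 0.9 4.8
   vertex 1.3 3.4 1.2
   vertex 5.1 4.6 1.1
  endloop
 endfacet
 facet normal 0.351 -0.153 0.924
  outer loop
   vertex 4.8 0.9 4.8
   vertex 5.5 1.9 4.7
   vertex 4.0 4.5 5.7
  endloop
 endfacet
 facet normal 0.213 -0.192 0.958
  outer loop
   vertex 4.8 0.9 4.8
   vertex 4.0 4.5 5.7
   vertex 3.1 4.5 5.9
  endloop
 endfacet
 facet normal -0.111 -0.338 0.935
  outer loop
   vertex 4.8 0.9 4.8
   vertex 3.1 4.5 5.9
   vertex 1.7 3.3 5.3
  endloop
 endfacet
 facet normal -0.165 -0.400 0.901
  outer loop
   vertex 4.8 0.9 4.8
   vertex 1.7 3.3 5.3
   vertex 2.0 0.7 4.2
  endloop
 endfacet
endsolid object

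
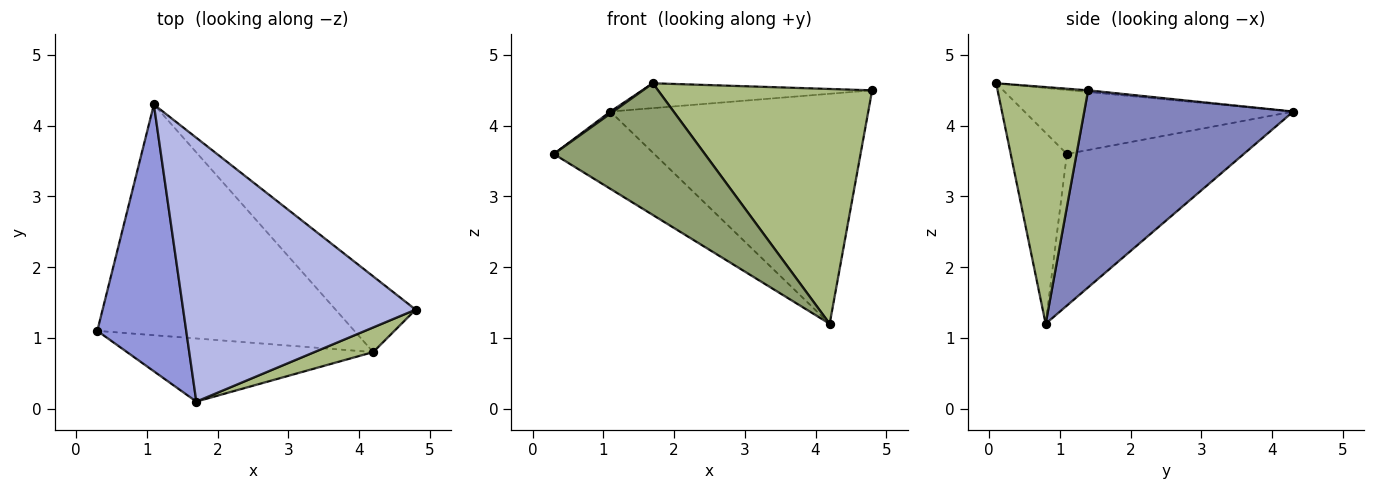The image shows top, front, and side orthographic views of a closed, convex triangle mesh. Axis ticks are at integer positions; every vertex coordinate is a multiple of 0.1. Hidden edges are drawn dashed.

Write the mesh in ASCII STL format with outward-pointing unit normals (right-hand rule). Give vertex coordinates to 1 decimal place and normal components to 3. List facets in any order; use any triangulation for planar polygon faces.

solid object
 facet normal -0.488 0.277 -0.828
  outer loop
   vertex 4.2 0.8 1.2
   vertex 0.3 1.1 3.6
   vertex 1.1 4.3 4.2
  endloop
 endfacet
 facet normal 0.610 0.753 -0.248
  outer loop
   vertex 4.2 0.8 1.2
   vertex 1.1 4.3 4.2
   vertex 4.8 1.4 4.5
  endloop
 endfacet
 facet normal -0.584 -0.006 0.812
  outer loop
   vertex 1.7 0.1 4.6
   vertex 1.1 4.3 4.2
   vertex 0.3 1.1 3.6
  endloop
 endfacet
 facet normal -0.007 0.094 0.996
  outer loop
   vertex 1.7 0.1 4.6
   vertex 4.8 1.4 4.5
   vertex 1.1 4.3 4.2
  endloop
 endfacet
 facet normal -0.318 -0.855 -0.410
  outer loop
   vertex 1.7 0.1 4.6
   vertex 0.3 1.1 3.6
   vertex 4.2 0.8 1.2
  endloop
 endfacet
 facet normal 0.388 -0.917 0.096
  outer loop
   vertex 1.7 0.1 4.6
   vertex 4.2 0.8 1.2
   vertex 4.8 1.4 4.5
  endloop
 endfacet
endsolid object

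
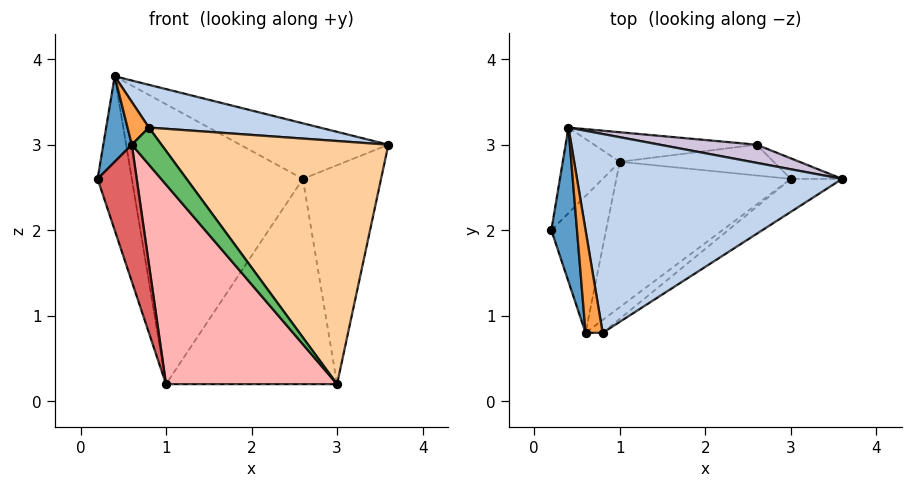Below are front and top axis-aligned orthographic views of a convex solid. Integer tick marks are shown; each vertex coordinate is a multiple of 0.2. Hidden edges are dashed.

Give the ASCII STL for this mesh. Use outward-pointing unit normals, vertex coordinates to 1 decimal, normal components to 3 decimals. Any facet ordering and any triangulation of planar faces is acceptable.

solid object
 facet normal -0.919 -0.191 0.345
  outer loop
   vertex 0.4 3.2 3.8
   vertex 0.2 2.0 2.6
   vertex 0.6 0.8 3.0
  endloop
 endfacet
 facet normal 0.201 -0.206 0.958
  outer loop
   vertex 0.8 0.8 3.2
   vertex 3.6 2.6 3.0
   vertex 0.4 3.2 3.8
  endloop
 endfacet
 facet normal -0.678 -0.283 0.678
  outer loop
   vertex 0.8 0.8 3.2
   vertex 0.4 3.2 3.8
   vertex 0.6 0.8 3.0
  endloop
 endfacet
 facet normal 0.531 -0.839 -0.114
  outer loop
   vertex 0.8 0.8 3.2
   vertex 3.0 2.6 0.2
   vertex 3.6 2.6 3.0
  endloop
 endfacet
 facet normal 0.311 -0.898 -0.311
  outer loop
   vertex 0.8 0.8 3.2
   vertex 0.6 0.8 3.0
   vertex 3.0 2.6 0.2
  endloop
 endfacet
 facet normal -0.919 0.345 -0.191
  outer loop
   vertex 1.0 2.8 0.2
   vertex 0.2 2.0 2.6
   vertex 0.4 3.2 3.8
  endloop
 endfacet
 facet normal -0.816 -0.408 -0.408
  outer loop
   vertex 1.0 2.8 0.2
   vertex 0.6 0.8 3.0
   vertex 0.2 2.0 2.6
  endloop
 endfacet
 facet normal -0.081 -0.806 -0.587
  outer loop
   vertex 1.0 2.8 0.2
   vertex 3.0 2.6 0.2
   vertex 0.6 0.8 3.0
  endloop
 endfacet
 facet normal 0.399 0.913 -0.086
  outer loop
   vertex 2.6 3.0 2.6
   vertex 3.6 2.6 3.0
   vertex 3.0 2.6 0.2
  endloop
 endfacet
 facet normal 0.248 0.921 0.301
  outer loop
   vertex 2.6 3.0 2.6
   vertex 0.4 3.2 3.8
   vertex 3.6 2.6 3.0
  endloop
 endfacet
 facet normal 0.098 0.984 -0.148
  outer loop
   vertex 2.6 3.0 2.6
   vertex 3.0 2.6 0.2
   vertex 1.0 2.8 0.2
  endloop
 endfacet
 facet normal 0.033 0.994 -0.105
  outer loop
   vertex 2.6 3.0 2.6
   vertex 1.0 2.8 0.2
   vertex 0.4 3.2 3.8
  endloop
 endfacet
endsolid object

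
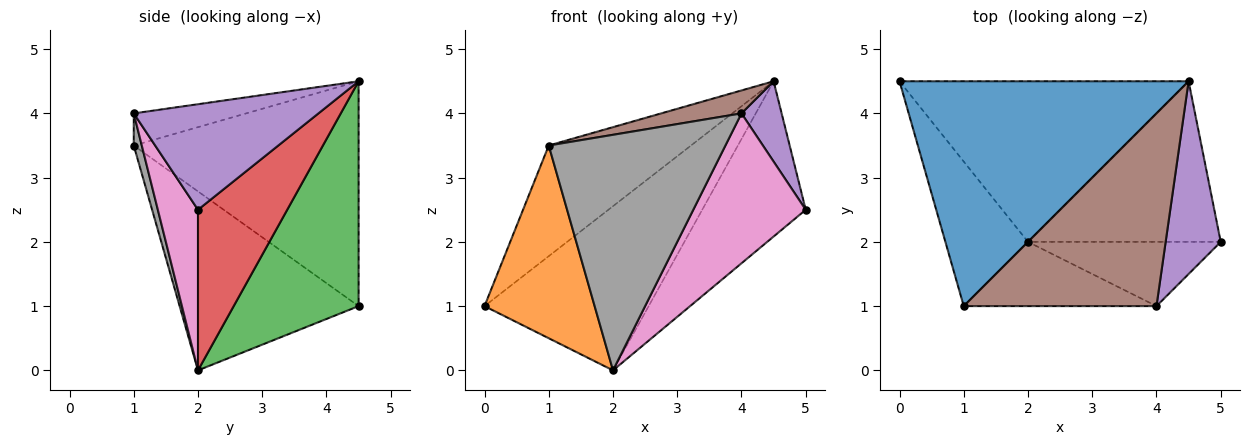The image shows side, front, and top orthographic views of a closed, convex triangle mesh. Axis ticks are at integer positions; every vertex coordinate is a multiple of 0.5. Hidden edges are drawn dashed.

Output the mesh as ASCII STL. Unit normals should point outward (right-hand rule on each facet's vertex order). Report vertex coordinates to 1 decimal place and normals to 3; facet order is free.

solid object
 facet normal -0.572 0.362 0.736
  outer loop
   vertex 4.5 4.5 4.5
   vertex 0.0 4.5 1.0
   vertex 1.0 1.0 3.5
  endloop
 endfacet
 facet normal -0.793 -0.488 -0.366
  outer loop
   vertex 2.0 2.0 0.0
   vertex 1.0 1.0 3.5
   vertex 0.0 4.5 1.0
  endloop
 endfacet
 facet normal 0.478 0.628 -0.614
  outer loop
   vertex 2.0 2.0 0.0
   vertex 0.0 4.5 1.0
   vertex 4.5 4.5 4.5
  endloop
 endfacet
 facet normal 0.514 0.596 -0.617
  outer loop
   vertex 2.0 2.0 0.0
   vertex 4.5 4.5 4.5
   vertex 5.0 2.0 2.5
  endloop
 endfacet
 facet normal 0.871 -0.189 0.454
  outer loop
   vertex 4.0 1.0 4.0
   vertex 5.0 2.0 2.5
   vertex 4.5 4.5 4.5
  endloop
 endfacet
 facet normal -0.163 -0.117 0.980
  outer loop
   vertex 4.0 1.0 4.0
   vertex 4.5 4.5 4.5
   vertex 1.0 1.0 3.5
  endloop
 endfacet
 facet normal 0.312 -0.873 -0.374
  outer loop
   vertex 4.0 1.0 4.0
   vertex 2.0 2.0 0.0
   vertex 5.0 2.0 2.5
  endloop
 endfacet
 facet normal 0.044 -0.964 -0.263
  outer loop
   vertex 4.0 1.0 4.0
   vertex 1.0 1.0 3.5
   vertex 2.0 2.0 0.0
  endloop
 endfacet
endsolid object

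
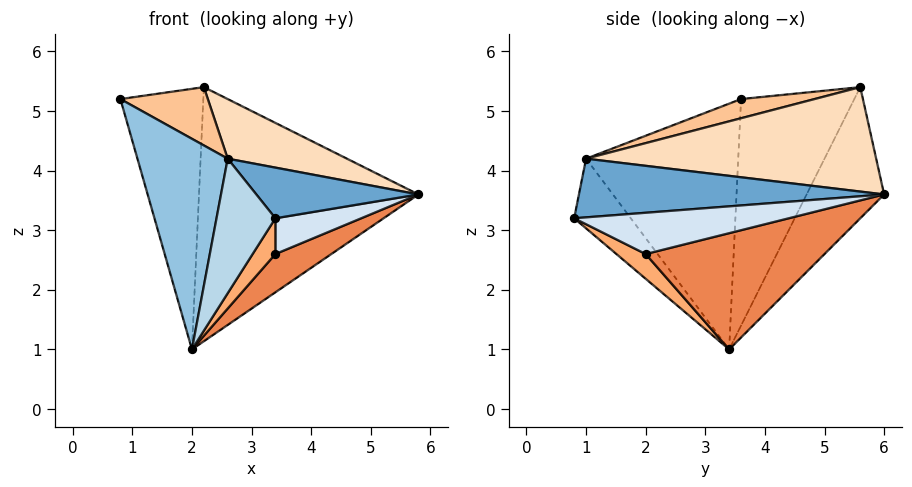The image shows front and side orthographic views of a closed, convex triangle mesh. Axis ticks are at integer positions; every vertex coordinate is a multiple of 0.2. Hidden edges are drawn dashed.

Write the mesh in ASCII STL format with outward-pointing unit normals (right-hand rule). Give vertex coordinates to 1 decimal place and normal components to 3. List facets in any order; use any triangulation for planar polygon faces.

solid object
 facet normal 0.689 -0.366 0.625
  outer loop
   vertex 2.6 1.0 4.2
   vertex 3.4 0.8 3.2
   vertex 5.8 6.0 3.6
  endloop
 endfacet
 facet normal -0.840 -0.498 -0.216
  outer loop
   vertex 2.6 1.0 4.2
   vertex 0.8 3.6 5.2
   vertex 2.0 3.4 1.0
  endloop
 endfacet
 facet normal -0.641 -0.667 -0.380
  outer loop
   vertex 2.6 1.0 4.2
   vertex 2.0 3.4 1.0
   vertex 3.4 0.8 3.2
  endloop
 endfacet
 facet normal 0.745 -0.298 -0.596
  outer loop
   vertex 3.4 2.0 2.6
   vertex 5.8 6.0 3.6
   vertex 3.4 0.8 3.2
  endloop
 endfacet
 facet normal 0.643 -0.201 -0.739
  outer loop
   vertex 3.4 2.0 2.6
   vertex 2.0 3.4 1.0
   vertex 5.8 6.0 3.6
  endloop
 endfacet
 facet normal 0.498 -0.388 -0.775
  outer loop
   vertex 3.4 2.0 2.6
   vertex 3.4 0.8 3.2
   vertex 2.0 3.4 1.0
  endloop
 endfacet
 facet normal 0.195 -0.232 0.953
  outer loop
   vertex 2.2 5.6 5.4
   vertex 0.8 3.6 5.2
   vertex 2.6 1.0 4.2
  endloop
 endfacet
 facet normal 0.456 -0.187 0.870
  outer loop
   vertex 2.2 5.6 5.4
   vertex 2.6 1.0 4.2
   vertex 5.8 6.0 3.6
  endloop
 endfacet
 facet normal -0.781 0.572 -0.250
  outer loop
   vertex 2.2 5.6 5.4
   vertex 2.0 3.4 1.0
   vertex 0.8 3.6 5.2
  endloop
 endfacet
 facet normal -0.303 0.858 -0.415
  outer loop
   vertex 2.2 5.6 5.4
   vertex 5.8 6.0 3.6
   vertex 2.0 3.4 1.0
  endloop
 endfacet
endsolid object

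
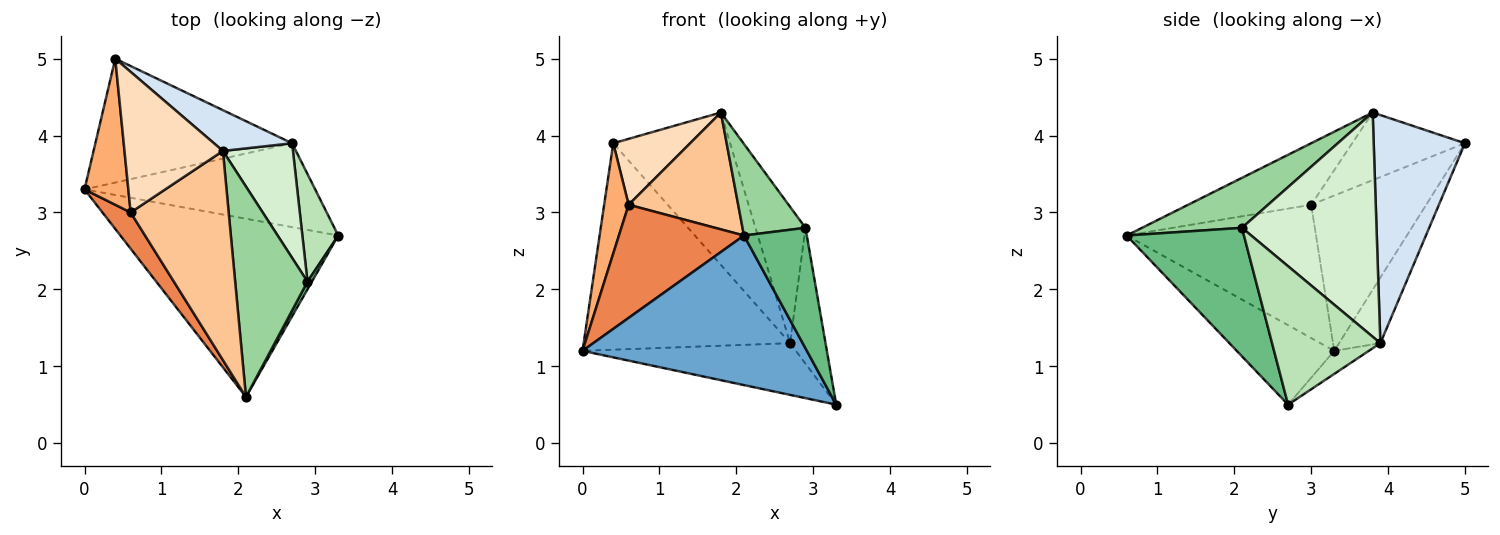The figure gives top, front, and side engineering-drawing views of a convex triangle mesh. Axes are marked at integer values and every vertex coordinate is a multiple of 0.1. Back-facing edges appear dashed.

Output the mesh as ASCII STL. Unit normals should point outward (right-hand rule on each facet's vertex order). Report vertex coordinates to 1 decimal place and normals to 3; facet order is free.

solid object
 facet normal -0.269 -0.619 -0.738
  outer loop
   vertex 2.1 0.6 2.7
   vertex 0.0 3.3 1.2
   vertex 3.3 2.7 0.5
  endloop
 endfacet
 facet normal -0.085 0.523 -0.848
  outer loop
   vertex 2.7 3.9 1.3
   vertex 3.3 2.7 0.5
   vertex 0.0 3.3 1.2
  endloop
 endfacet
 facet normal -0.169 0.845 -0.507
  outer loop
   vertex 2.7 3.9 1.3
   vertex 0.0 3.3 1.2
   vertex 0.4 5.0 3.9
  endloop
 endfacet
 facet normal 0.602 0.771 0.206
  outer loop
   vertex 2.7 3.9 1.3
   vertex 0.4 5.0 3.9
   vertex 1.8 3.8 4.3
  endloop
 endfacet
 facet normal -0.822 -0.543 0.174
  outer loop
   vertex 0.6 3.0 3.1
   vertex 0.0 3.3 1.2
   vertex 2.1 0.6 2.7
  endloop
 endfacet
 facet normal -0.943 -0.201 0.266
  outer loop
   vertex 0.6 3.0 3.1
   vertex 0.4 5.0 3.9
   vertex 0.0 3.3 1.2
  endloop
 endfacet
 facet normal -0.480 -0.428 0.766
  outer loop
   vertex 0.6 3.0 3.1
   vertex 2.1 0.6 2.7
   vertex 1.8 3.8 4.3
  endloop
 endfacet
 facet normal -0.528 -0.360 0.769
  outer loop
   vertex 0.6 3.0 3.1
   vertex 1.8 3.8 4.3
   vertex 0.4 5.0 3.9
  endloop
 endfacet
 facet normal 0.881 -0.472 0.030
  outer loop
   vertex 2.9 2.1 2.8
   vertex 2.1 0.6 2.7
   vertex 3.3 2.7 0.5
  endloop
 endfacet
 facet normal 0.535 -0.337 0.775
  outer loop
   vertex 2.9 2.1 2.8
   vertex 1.8 3.8 4.3
   vertex 2.1 0.6 2.7
  endloop
 endfacet
 facet normal 0.923 0.302 0.239
  outer loop
   vertex 2.9 2.1 2.8
   vertex 3.3 2.7 0.5
   vertex 2.7 3.9 1.3
  endloop
 endfacet
 facet normal 0.900 0.334 0.281
  outer loop
   vertex 2.9 2.1 2.8
   vertex 2.7 3.9 1.3
   vertex 1.8 3.8 4.3
  endloop
 endfacet
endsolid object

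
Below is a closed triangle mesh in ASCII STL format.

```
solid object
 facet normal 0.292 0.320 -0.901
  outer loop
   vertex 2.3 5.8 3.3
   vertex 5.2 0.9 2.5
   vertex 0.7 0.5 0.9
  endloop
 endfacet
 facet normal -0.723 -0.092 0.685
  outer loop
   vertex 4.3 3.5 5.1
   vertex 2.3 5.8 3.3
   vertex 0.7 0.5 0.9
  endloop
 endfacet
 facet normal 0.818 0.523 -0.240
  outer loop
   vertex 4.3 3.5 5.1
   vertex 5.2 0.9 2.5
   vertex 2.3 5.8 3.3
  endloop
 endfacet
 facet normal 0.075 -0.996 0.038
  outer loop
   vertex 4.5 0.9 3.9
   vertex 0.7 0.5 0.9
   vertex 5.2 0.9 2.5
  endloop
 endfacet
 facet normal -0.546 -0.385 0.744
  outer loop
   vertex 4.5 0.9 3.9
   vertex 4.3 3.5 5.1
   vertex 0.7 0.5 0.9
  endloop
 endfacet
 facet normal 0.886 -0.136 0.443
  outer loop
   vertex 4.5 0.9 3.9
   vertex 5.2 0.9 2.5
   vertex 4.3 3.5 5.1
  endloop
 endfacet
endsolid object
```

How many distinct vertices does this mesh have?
5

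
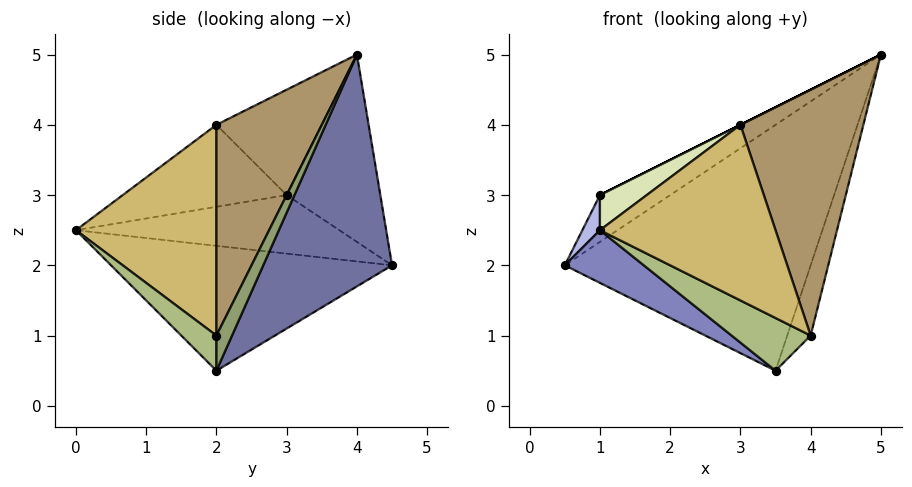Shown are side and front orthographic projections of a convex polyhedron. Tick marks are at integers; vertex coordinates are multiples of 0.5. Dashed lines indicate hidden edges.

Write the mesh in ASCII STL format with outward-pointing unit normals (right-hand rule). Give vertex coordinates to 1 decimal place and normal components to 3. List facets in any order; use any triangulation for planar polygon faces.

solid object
 facet normal 0.407 0.777 -0.481
  outer loop
   vertex 3.5 2.0 0.5
   vertex 0.5 4.5 2.0
   vertex 5.0 4.0 5.0
  endloop
 endfacet
 facet normal -0.540 -0.152 -0.828
  outer loop
   vertex 3.5 2.0 0.5
   vertex 1.0 0.0 2.5
   vertex 0.5 4.5 2.0
  endloop
 endfacet
 facet normal -0.488 0.366 0.793
  outer loop
   vertex 1.0 3.0 3.0
   vertex 5.0 4.0 5.0
   vertex 0.5 4.5 2.0
  endloop
 endfacet
 facet normal -0.927 -0.062 0.371
  outer loop
   vertex 1.0 3.0 3.0
   vertex 0.5 4.5 2.0
   vertex 1.0 0.0 2.5
  endloop
 endfacet
 facet normal 0.485 0.728 -0.485
  outer loop
   vertex 4.0 2.0 1.0
   vertex 3.5 2.0 0.5
   vertex 5.0 4.0 5.0
  endloop
 endfacet
 facet normal 0.376 -0.847 -0.376
  outer loop
   vertex 4.0 2.0 1.0
   vertex 1.0 0.0 2.5
   vertex 3.5 2.0 0.5
  endloop
 endfacet
 facet normal -0.447 0.000 0.894
  outer loop
   vertex 3.0 2.0 4.0
   vertex 5.0 4.0 5.0
   vertex 1.0 3.0 3.0
  endloop
 endfacet
 facet normal -0.499 -0.142 0.855
  outer loop
   vertex 3.0 2.0 4.0
   vertex 1.0 3.0 3.0
   vertex 1.0 0.0 2.5
  endloop
 endfacet
 facet normal 0.636 -0.742 0.212
  outer loop
   vertex 3.0 2.0 4.0
   vertex 4.0 2.0 1.0
   vertex 5.0 4.0 5.0
  endloop
 endfacet
 facet normal 0.612 -0.764 0.204
  outer loop
   vertex 3.0 2.0 4.0
   vertex 1.0 0.0 2.5
   vertex 4.0 2.0 1.0
  endloop
 endfacet
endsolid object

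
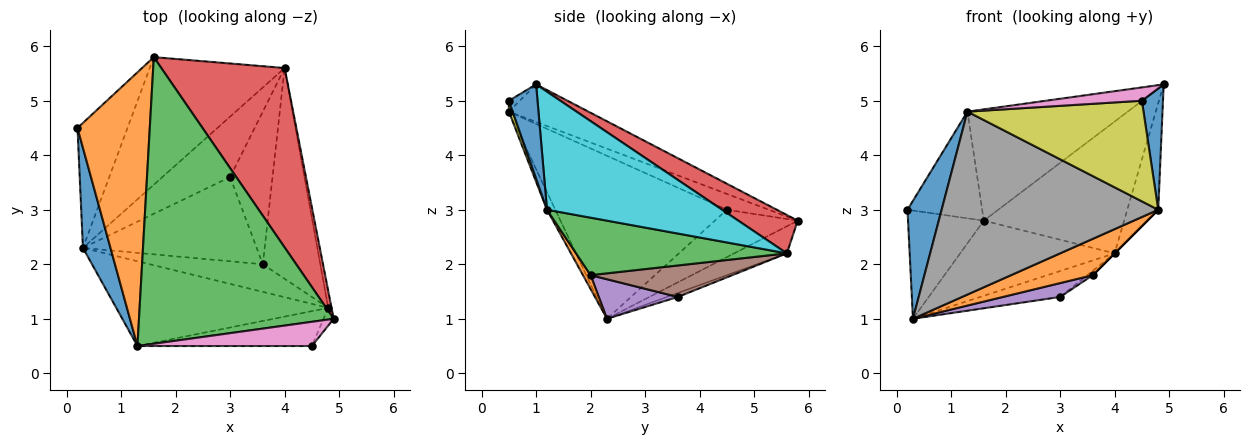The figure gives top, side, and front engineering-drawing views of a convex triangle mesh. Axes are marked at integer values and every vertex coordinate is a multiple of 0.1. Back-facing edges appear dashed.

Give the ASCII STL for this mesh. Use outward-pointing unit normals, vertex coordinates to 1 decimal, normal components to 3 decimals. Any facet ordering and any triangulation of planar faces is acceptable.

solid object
 facet normal -0.968 -0.193 0.163
  outer loop
   vertex 0.3 2.3 1.0
   vertex 1.3 0.5 4.8
   vertex 0.2 4.5 3.0
  endloop
 endfacet
 facet normal -0.200 0.356 0.913
  outer loop
   vertex 1.6 5.8 2.8
   vertex 0.2 4.5 3.0
   vertex 1.3 0.5 4.8
  endloop
 endfacet
 facet normal -0.177 0.356 0.917
  outer loop
   vertex 1.6 5.8 2.8
   vertex 1.3 0.5 4.8
   vertex 4.9 1.0 5.3
  endloop
 endfacet
 facet normal 0.243 0.574 0.782
  outer loop
   vertex 1.6 5.8 2.8
   vertex 4.9 1.0 5.3
   vertex 4.0 5.6 2.2
  endloop
 endfacet
 facet normal -0.582 0.532 -0.615
  outer loop
   vertex 1.6 5.8 2.8
   vertex 0.3 2.3 1.0
   vertex 0.2 4.5 3.0
  endloop
 endfacet
 facet normal -0.171 0.500 -0.849
  outer loop
   vertex 1.6 5.8 2.8
   vertex 4.0 5.6 2.2
   vertex 0.3 2.3 1.0
  endloop
 endfacet
 facet normal -0.055 -0.481 0.875
  outer loop
   vertex 4.5 0.5 5.0
   vertex 4.9 1.0 5.3
   vertex 1.3 0.5 4.8
  endloop
 endfacet
 facet normal -0.035 -0.907 -0.420
  outer loop
   vertex 4.8 1.2 3.0
   vertex 1.3 0.5 4.8
   vertex 0.3 2.3 1.0
  endloop
 endfacet
 facet normal 0.020 -0.945 -0.328
  outer loop
   vertex 4.8 1.2 3.0
   vertex 4.5 0.5 5.0
   vertex 1.3 0.5 4.8
  endloop
 endfacet
 facet normal 0.984 0.174 -0.028
  outer loop
   vertex 4.8 1.2 3.0
   vertex 4.0 5.6 2.2
   vertex 4.9 1.0 5.3
  endloop
 endfacet
 facet normal 0.803 -0.590 -0.086
  outer loop
   vertex 4.8 1.2 3.0
   vertex 4.9 1.0 5.3
   vertex 4.5 0.5 5.0
  endloop
 endfacet
 facet normal 0.074 -0.794 -0.603
  outer loop
   vertex 3.6 2.0 1.8
   vertex 4.8 1.2 3.0
   vertex 0.3 2.3 1.0
  endloop
 endfacet
 facet normal 0.707 0.000 -0.707
  outer loop
   vertex 3.6 2.0 1.8
   vertex 4.0 5.6 2.2
   vertex 4.8 1.2 3.0
  endloop
 endfacet
 facet normal -0.054 0.394 -0.918
  outer loop
   vertex 3.0 3.6 1.4
   vertex 0.3 2.3 1.0
   vertex 4.0 5.6 2.2
  endloop
 endfacet
 facet normal 0.219 -0.159 -0.963
  outer loop
   vertex 3.0 3.6 1.4
   vertex 3.6 2.0 1.8
   vertex 0.3 2.3 1.0
  endloop
 endfacet
 facet normal 0.596 0.023 -0.803
  outer loop
   vertex 3.0 3.6 1.4
   vertex 4.0 5.6 2.2
   vertex 3.6 2.0 1.8
  endloop
 endfacet
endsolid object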